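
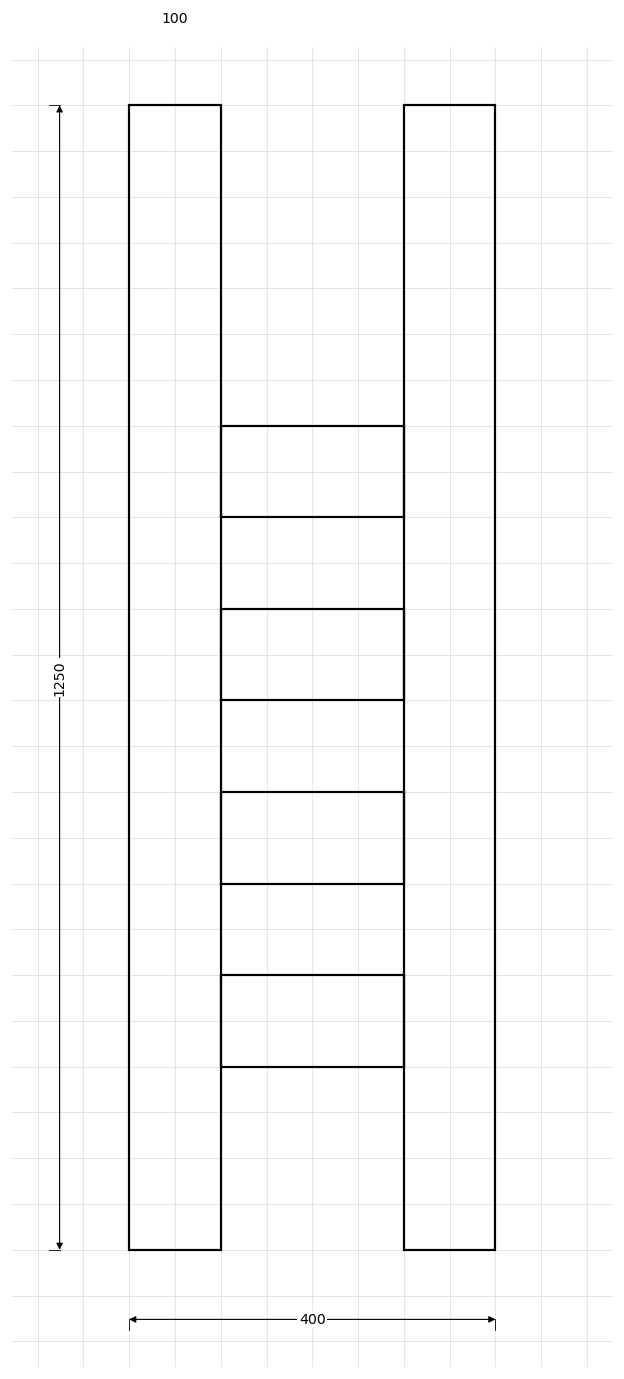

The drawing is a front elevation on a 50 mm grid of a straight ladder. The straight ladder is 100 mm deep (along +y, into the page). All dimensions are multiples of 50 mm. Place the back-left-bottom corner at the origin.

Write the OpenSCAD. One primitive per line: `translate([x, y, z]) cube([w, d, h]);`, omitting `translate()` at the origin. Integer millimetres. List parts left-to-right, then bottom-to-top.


cube([100, 100, 1250]);
translate([100, 0, 200]) cube([200, 100, 100]);
translate([100, 0, 400]) cube([200, 100, 100]);
translate([100, 0, 600]) cube([200, 100, 100]);
translate([100, 0, 800]) cube([200, 100, 100]);
translate([300, 0, 0]) cube([100, 100, 1250]);


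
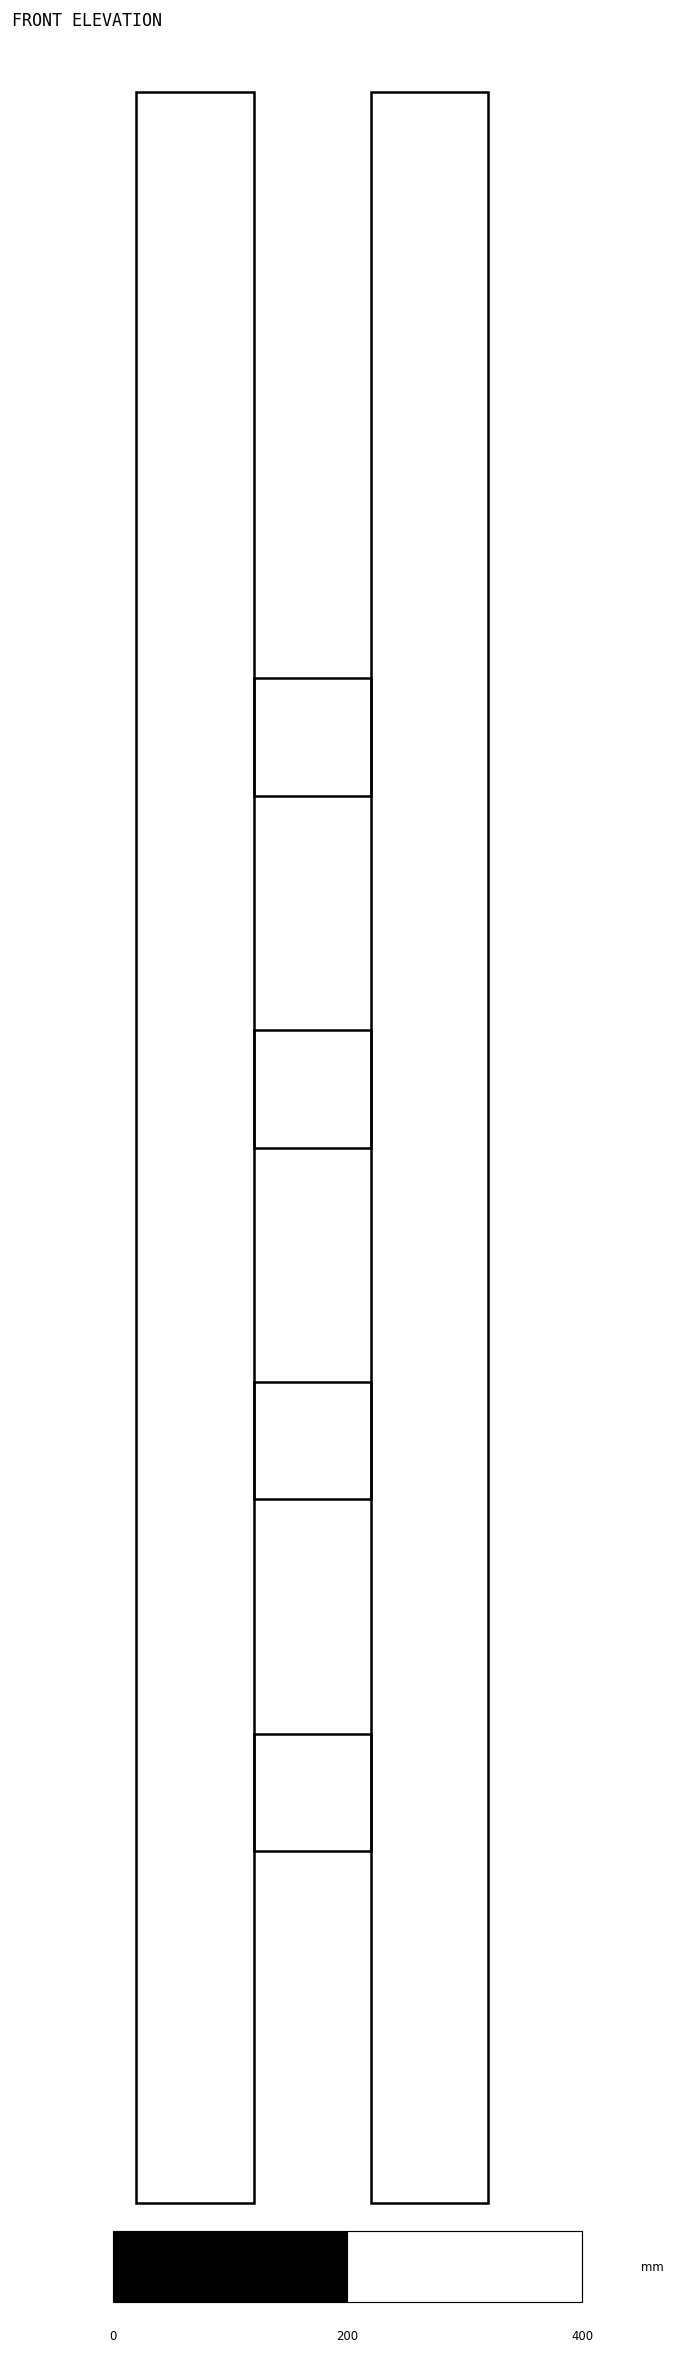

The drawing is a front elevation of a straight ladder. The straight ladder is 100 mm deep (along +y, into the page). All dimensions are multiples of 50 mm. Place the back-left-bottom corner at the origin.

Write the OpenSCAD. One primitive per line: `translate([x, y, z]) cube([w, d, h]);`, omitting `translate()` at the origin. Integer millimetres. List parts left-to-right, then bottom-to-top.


cube([100, 100, 1800]);
translate([100, 0, 300]) cube([100, 100, 100]);
translate([100, 0, 600]) cube([100, 100, 100]);
translate([100, 0, 900]) cube([100, 100, 100]);
translate([100, 0, 1200]) cube([100, 100, 100]);
translate([200, 0, 0]) cube([100, 100, 1800]);


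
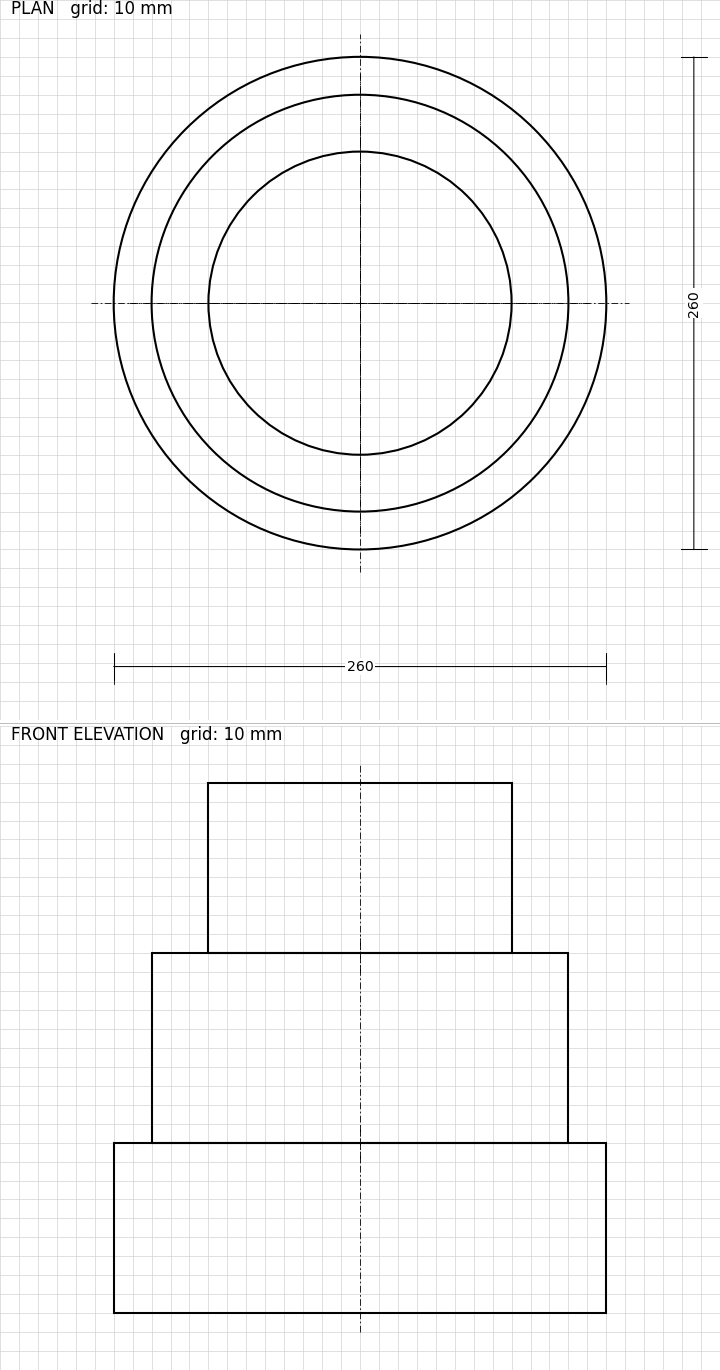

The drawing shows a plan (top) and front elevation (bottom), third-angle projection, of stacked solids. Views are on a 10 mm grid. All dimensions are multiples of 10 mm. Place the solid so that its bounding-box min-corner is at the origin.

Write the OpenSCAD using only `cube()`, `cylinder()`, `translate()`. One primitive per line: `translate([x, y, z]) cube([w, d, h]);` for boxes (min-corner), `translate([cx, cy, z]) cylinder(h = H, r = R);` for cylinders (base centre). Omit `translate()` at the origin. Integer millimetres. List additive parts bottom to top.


translate([130, 130, 0]) cylinder(h = 90, r = 130);
translate([130, 130, 90]) cylinder(h = 100, r = 110);
translate([130, 130, 190]) cylinder(h = 90, r = 80);


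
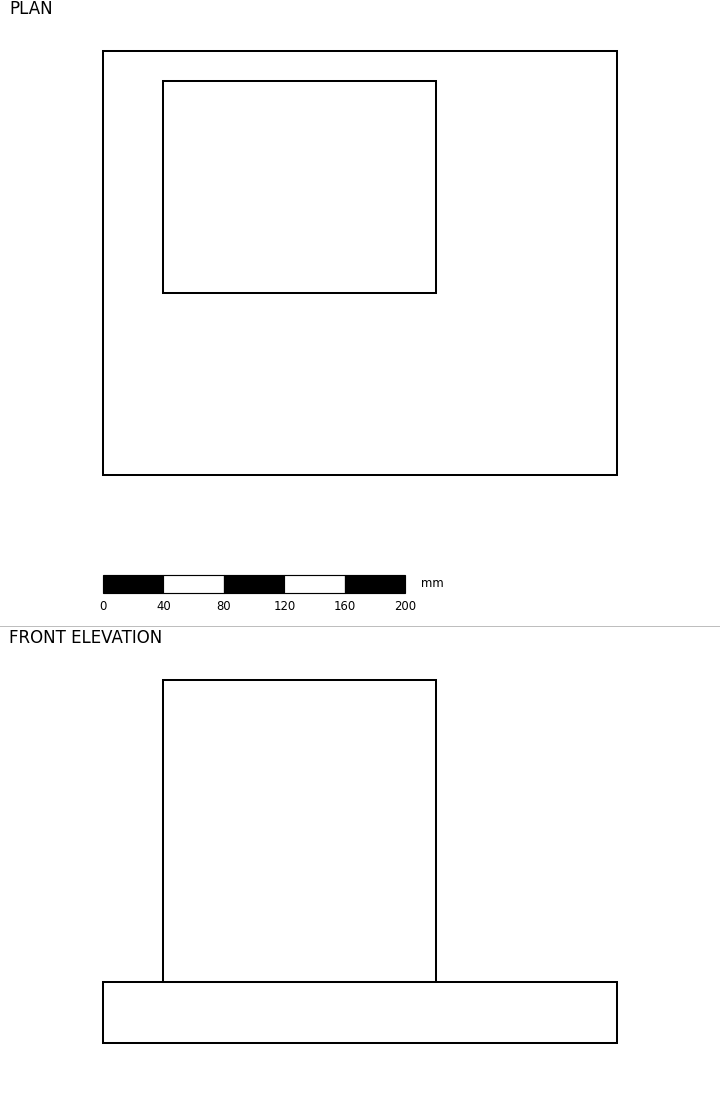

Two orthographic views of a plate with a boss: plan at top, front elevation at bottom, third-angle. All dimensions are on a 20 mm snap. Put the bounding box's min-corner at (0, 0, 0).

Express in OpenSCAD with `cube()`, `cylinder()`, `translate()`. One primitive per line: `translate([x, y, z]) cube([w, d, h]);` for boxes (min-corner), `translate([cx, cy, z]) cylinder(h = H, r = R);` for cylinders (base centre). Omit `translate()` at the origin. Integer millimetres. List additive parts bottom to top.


cube([340, 280, 40]);
translate([40, 120, 40]) cube([180, 140, 200]);


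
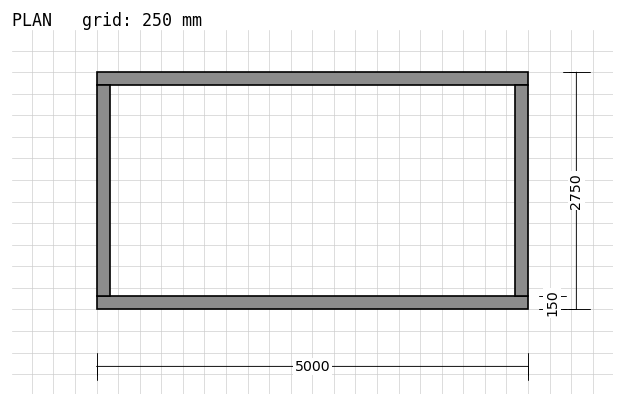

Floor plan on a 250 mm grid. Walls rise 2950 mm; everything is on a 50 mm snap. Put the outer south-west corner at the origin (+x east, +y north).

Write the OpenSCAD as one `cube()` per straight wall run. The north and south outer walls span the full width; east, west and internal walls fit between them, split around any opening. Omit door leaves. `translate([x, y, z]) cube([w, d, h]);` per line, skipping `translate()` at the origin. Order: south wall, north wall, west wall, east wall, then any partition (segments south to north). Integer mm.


cube([5000, 150, 2950]);
translate([0, 2600, 0]) cube([5000, 150, 2950]);
translate([0, 150, 0]) cube([150, 2450, 2950]);
translate([4850, 150, 0]) cube([150, 2450, 2950]);


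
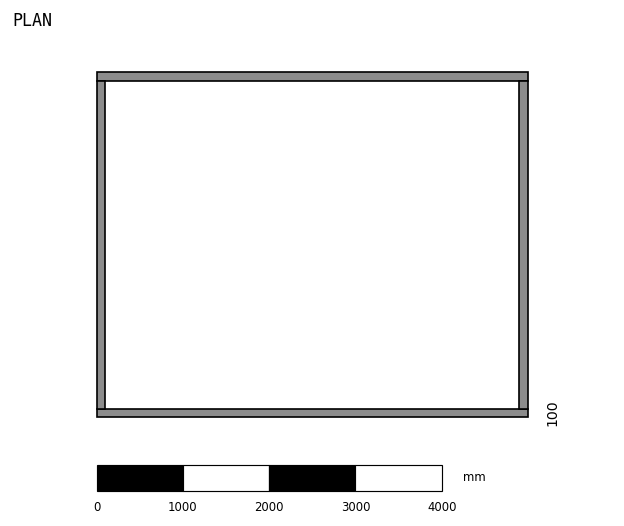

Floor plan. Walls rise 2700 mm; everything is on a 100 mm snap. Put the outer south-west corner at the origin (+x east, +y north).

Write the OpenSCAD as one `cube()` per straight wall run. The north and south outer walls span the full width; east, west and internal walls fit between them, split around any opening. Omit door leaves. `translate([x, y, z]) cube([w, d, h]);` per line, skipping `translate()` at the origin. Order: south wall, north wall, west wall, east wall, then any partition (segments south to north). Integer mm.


cube([5000, 100, 2700]);
translate([0, 3900, 0]) cube([5000, 100, 2700]);
translate([0, 100, 0]) cube([100, 3800, 2700]);
translate([4900, 100, 0]) cube([100, 3800, 2700]);


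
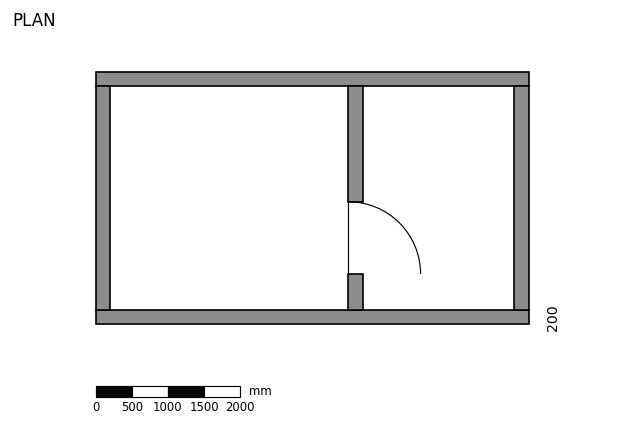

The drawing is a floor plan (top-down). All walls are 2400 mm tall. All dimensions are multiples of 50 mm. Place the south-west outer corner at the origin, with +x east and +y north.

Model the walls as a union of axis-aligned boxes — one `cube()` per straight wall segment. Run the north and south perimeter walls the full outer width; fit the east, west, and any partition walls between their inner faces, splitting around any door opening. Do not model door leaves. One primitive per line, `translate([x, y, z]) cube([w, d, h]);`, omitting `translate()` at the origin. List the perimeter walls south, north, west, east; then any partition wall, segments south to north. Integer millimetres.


cube([6000, 200, 2400]);
translate([0, 3300, 0]) cube([6000, 200, 2400]);
translate([0, 200, 0]) cube([200, 3100, 2400]);
translate([5800, 200, 0]) cube([200, 3100, 2400]);
translate([3500, 200, 0]) cube([200, 500, 2400]);
translate([3500, 1700, 0]) cube([200, 1600, 2400]);


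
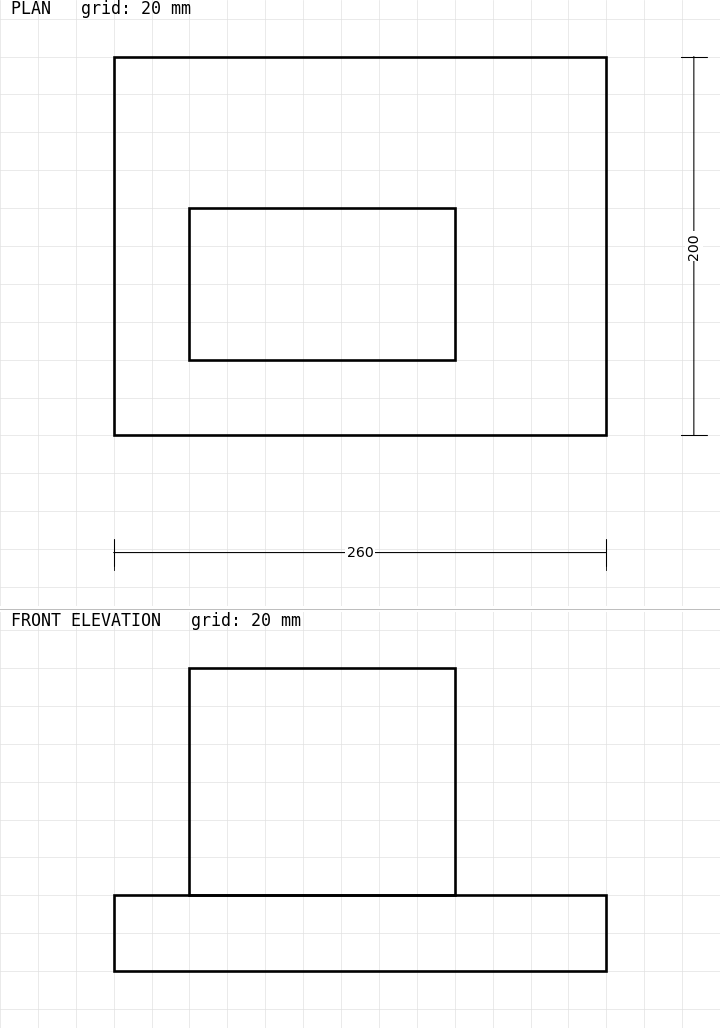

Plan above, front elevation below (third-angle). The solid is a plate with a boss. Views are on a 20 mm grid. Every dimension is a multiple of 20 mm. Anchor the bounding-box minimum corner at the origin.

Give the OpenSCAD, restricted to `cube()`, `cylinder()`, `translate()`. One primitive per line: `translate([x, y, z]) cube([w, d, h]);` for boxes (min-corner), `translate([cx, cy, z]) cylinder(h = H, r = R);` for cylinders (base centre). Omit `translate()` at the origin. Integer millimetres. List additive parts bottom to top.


cube([260, 200, 40]);
translate([40, 40, 40]) cube([140, 80, 120]);


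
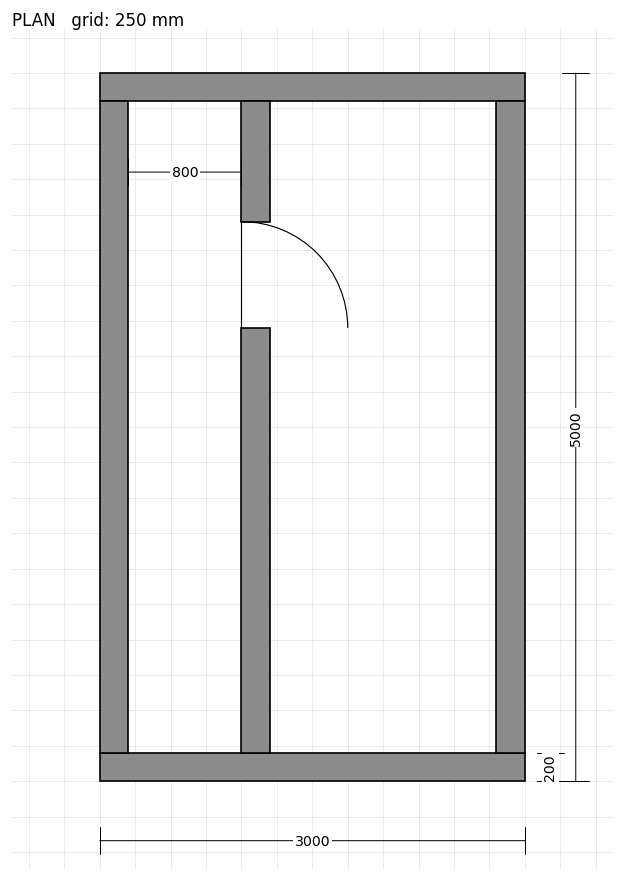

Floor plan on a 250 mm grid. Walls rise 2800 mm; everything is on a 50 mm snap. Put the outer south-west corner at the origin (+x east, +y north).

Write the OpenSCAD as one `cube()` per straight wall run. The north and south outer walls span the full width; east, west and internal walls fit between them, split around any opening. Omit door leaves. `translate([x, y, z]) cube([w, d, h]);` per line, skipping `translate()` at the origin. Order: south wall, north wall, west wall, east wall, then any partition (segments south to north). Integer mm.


cube([3000, 200, 2800]);
translate([0, 4800, 0]) cube([3000, 200, 2800]);
translate([0, 200, 0]) cube([200, 4600, 2800]);
translate([2800, 200, 0]) cube([200, 4600, 2800]);
translate([1000, 200, 0]) cube([200, 3000, 2800]);
translate([1000, 3950, 0]) cube([200, 850, 2800]);


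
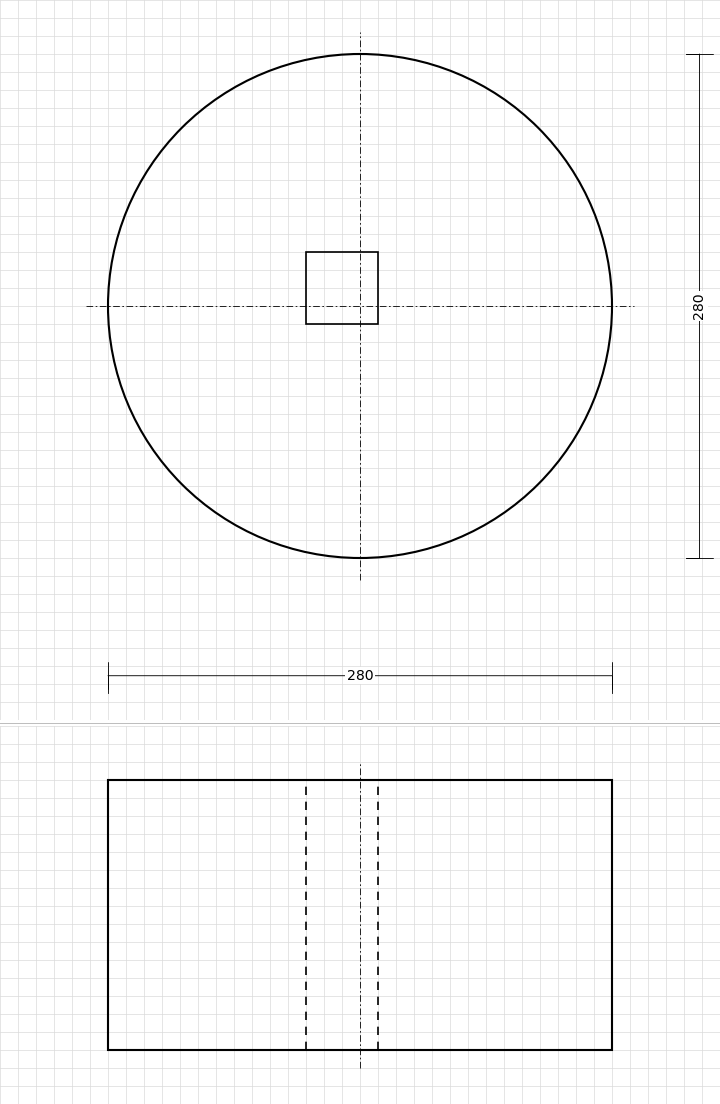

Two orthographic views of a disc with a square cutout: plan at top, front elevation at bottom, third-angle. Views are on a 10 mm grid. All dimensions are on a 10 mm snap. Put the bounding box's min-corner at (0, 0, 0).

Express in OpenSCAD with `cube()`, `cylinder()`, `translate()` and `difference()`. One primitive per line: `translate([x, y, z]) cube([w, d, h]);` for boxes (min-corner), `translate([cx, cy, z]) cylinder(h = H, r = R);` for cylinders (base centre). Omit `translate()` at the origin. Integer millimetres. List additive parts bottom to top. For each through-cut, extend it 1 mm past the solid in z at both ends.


difference() {
  translate([140, 140, 0]) cylinder(h = 150, r = 140);
  translate([110, 130, -1]) cube([40, 40, 152]);
}


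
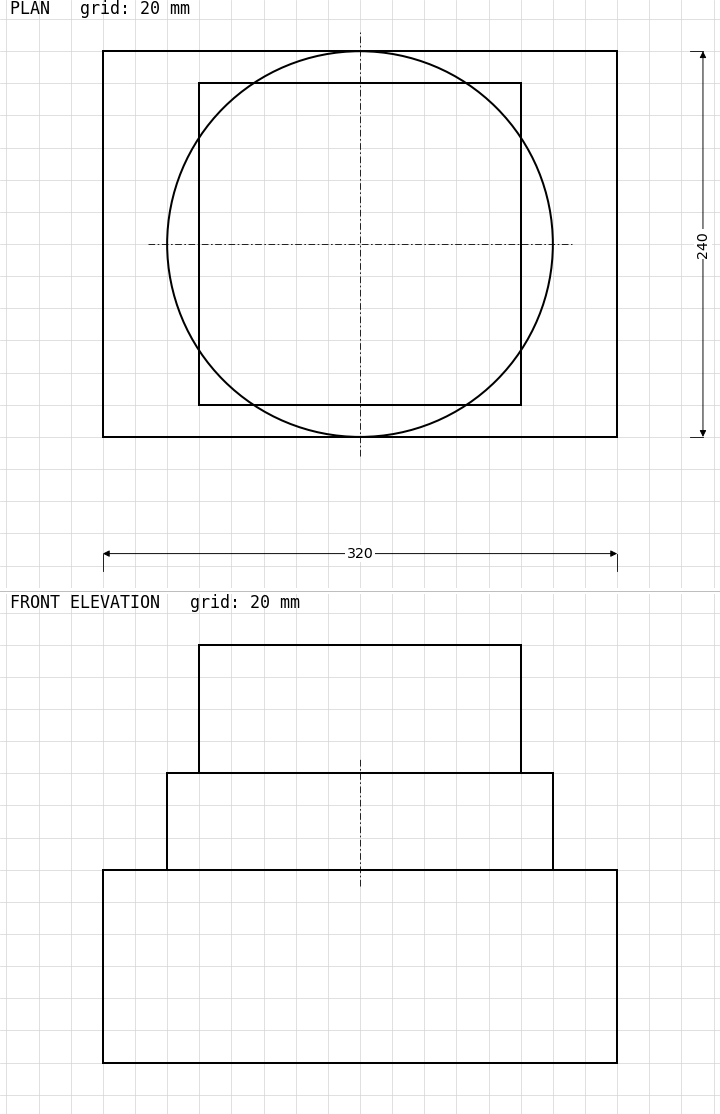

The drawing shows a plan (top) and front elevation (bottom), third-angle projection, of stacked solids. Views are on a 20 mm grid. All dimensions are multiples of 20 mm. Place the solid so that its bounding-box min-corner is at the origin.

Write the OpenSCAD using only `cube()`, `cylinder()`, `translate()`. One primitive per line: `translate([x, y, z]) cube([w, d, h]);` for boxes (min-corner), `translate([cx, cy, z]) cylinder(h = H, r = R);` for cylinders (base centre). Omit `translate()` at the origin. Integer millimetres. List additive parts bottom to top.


cube([320, 240, 120]);
translate([160, 120, 120]) cylinder(h = 60, r = 120);
translate([60, 20, 180]) cube([200, 200, 80]);


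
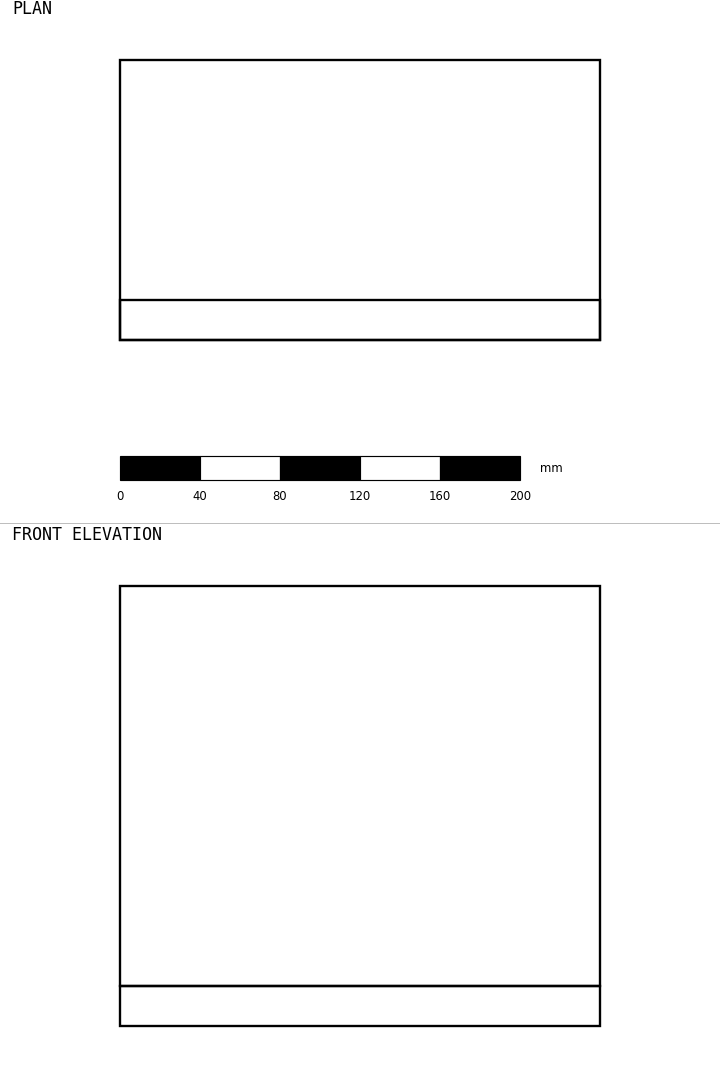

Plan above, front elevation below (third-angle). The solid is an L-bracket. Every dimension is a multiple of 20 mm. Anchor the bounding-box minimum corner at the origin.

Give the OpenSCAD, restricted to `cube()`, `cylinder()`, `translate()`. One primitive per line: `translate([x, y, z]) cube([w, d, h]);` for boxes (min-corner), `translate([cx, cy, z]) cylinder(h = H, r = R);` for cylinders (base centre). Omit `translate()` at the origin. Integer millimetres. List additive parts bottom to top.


cube([240, 140, 20]);
translate([0, 0, 20]) cube([240, 20, 200]);


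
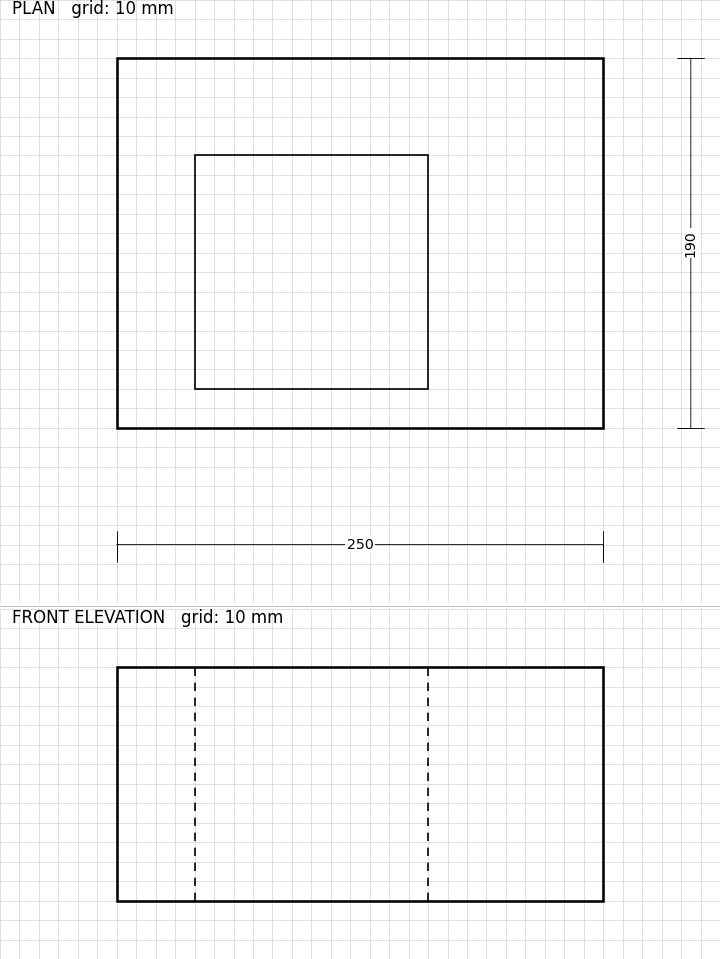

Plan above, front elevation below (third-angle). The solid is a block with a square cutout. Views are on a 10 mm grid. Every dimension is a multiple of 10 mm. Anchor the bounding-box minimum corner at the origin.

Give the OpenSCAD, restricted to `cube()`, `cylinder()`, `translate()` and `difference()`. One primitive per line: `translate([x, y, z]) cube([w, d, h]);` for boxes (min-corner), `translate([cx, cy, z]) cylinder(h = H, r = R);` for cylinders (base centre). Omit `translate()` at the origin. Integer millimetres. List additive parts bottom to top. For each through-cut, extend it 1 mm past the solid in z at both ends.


difference() {
  cube([250, 190, 120]);
  translate([40, 20, -1]) cube([120, 120, 122]);
}


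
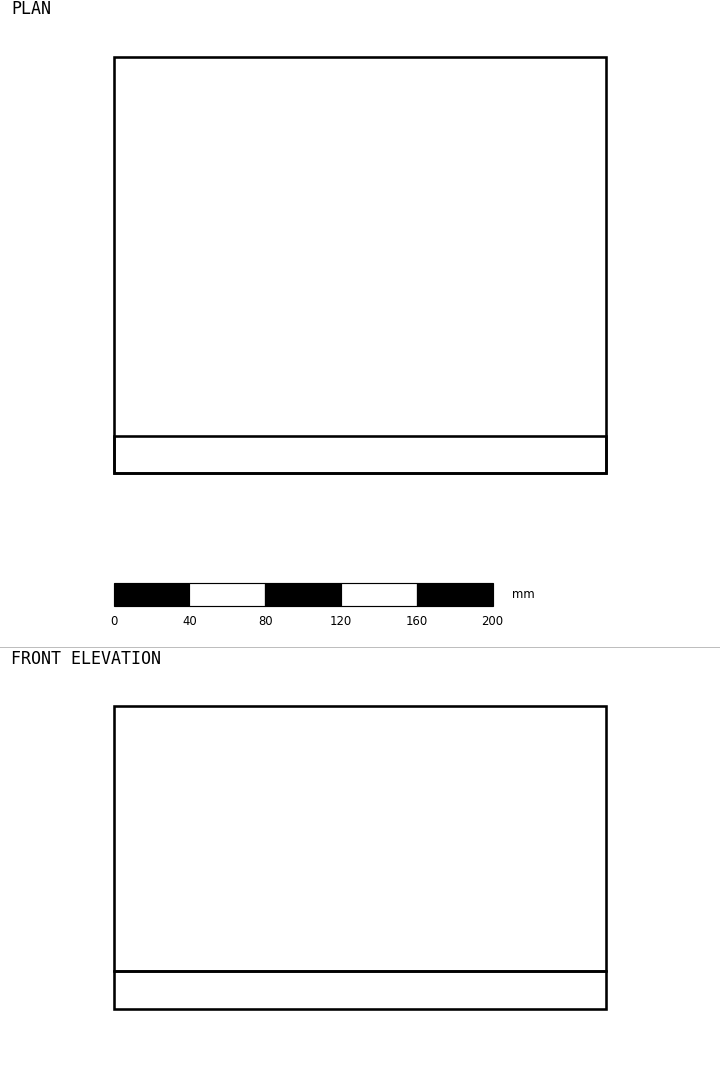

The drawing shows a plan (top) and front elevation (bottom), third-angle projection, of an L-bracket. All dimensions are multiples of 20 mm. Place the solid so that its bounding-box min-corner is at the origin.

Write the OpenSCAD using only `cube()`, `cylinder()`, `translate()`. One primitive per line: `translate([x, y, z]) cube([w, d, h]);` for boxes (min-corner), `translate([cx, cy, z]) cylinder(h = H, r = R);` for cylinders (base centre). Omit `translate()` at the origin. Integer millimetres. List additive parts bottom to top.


cube([260, 220, 20]);
translate([0, 0, 20]) cube([260, 20, 140]);


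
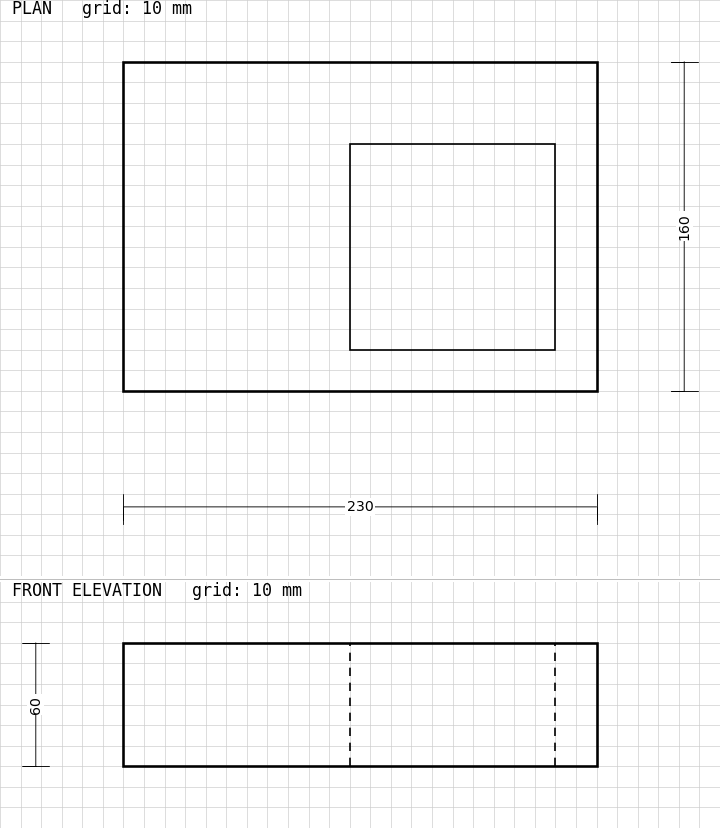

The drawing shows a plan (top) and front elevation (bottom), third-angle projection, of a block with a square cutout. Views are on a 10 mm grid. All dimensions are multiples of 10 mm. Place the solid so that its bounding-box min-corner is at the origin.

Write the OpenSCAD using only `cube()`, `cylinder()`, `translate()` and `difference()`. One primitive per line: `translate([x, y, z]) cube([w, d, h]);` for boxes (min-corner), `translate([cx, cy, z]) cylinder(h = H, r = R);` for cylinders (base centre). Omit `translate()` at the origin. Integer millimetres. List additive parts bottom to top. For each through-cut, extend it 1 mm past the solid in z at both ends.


difference() {
  cube([230, 160, 60]);
  translate([110, 20, -1]) cube([100, 100, 62]);
}


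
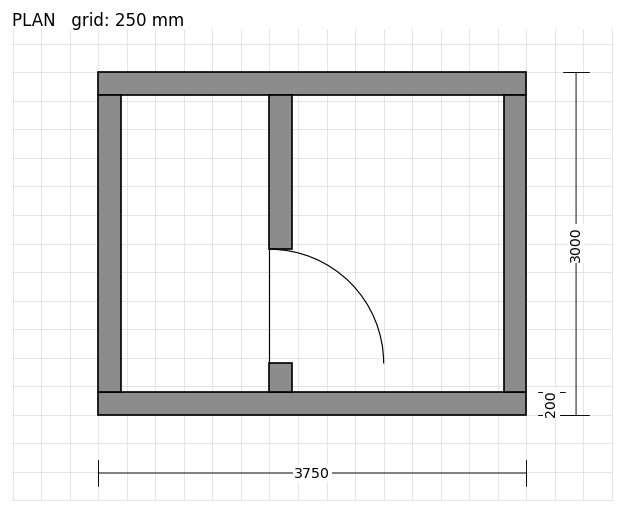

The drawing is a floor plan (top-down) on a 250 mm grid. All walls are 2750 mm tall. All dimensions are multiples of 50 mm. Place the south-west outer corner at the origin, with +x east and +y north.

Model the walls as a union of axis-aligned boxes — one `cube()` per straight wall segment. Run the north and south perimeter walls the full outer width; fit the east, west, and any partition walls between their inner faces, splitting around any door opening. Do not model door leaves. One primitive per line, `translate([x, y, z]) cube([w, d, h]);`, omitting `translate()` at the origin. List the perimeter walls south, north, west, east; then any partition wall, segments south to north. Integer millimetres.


cube([3750, 200, 2750]);
translate([0, 2800, 0]) cube([3750, 200, 2750]);
translate([0, 200, 0]) cube([200, 2600, 2750]);
translate([3550, 200, 0]) cube([200, 2600, 2750]);
translate([1500, 200, 0]) cube([200, 250, 2750]);
translate([1500, 1450, 0]) cube([200, 1350, 2750]);


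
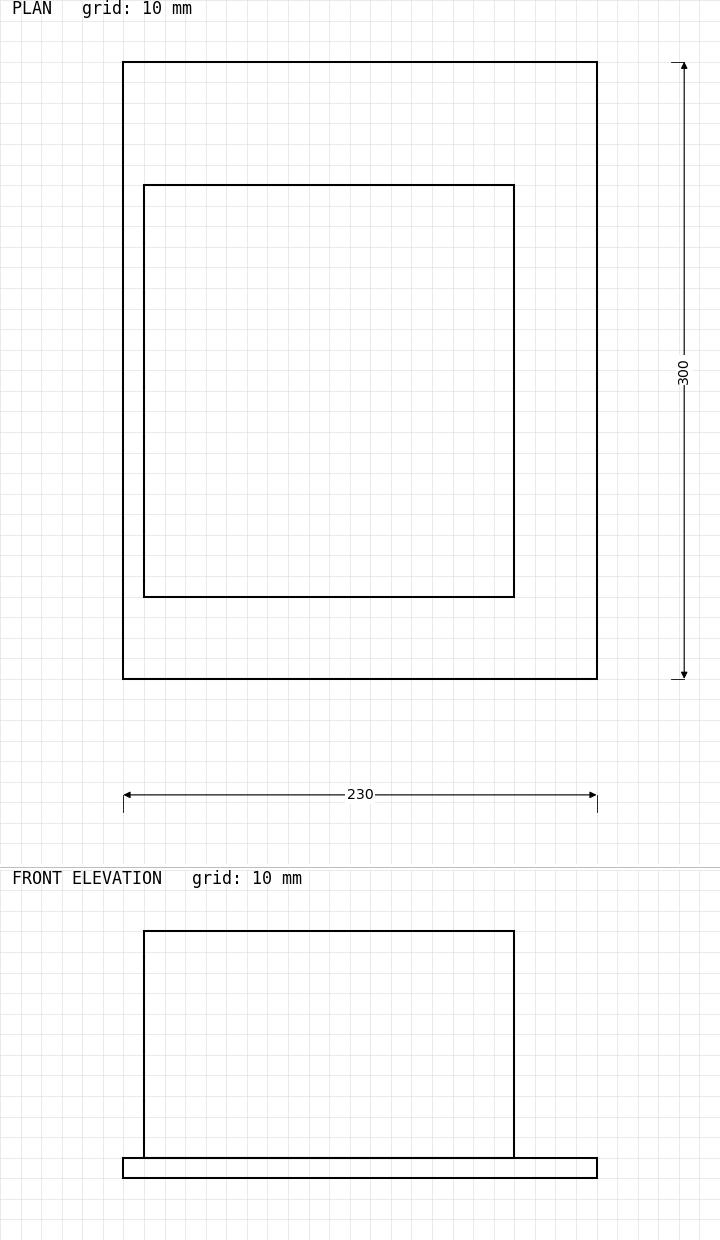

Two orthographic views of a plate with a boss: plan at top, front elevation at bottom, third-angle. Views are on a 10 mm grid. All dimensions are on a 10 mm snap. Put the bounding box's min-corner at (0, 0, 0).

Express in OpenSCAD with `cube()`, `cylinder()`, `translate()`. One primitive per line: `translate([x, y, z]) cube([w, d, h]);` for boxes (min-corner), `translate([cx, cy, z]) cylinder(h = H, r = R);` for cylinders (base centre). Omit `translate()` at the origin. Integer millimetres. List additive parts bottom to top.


cube([230, 300, 10]);
translate([10, 40, 10]) cube([180, 200, 110]);


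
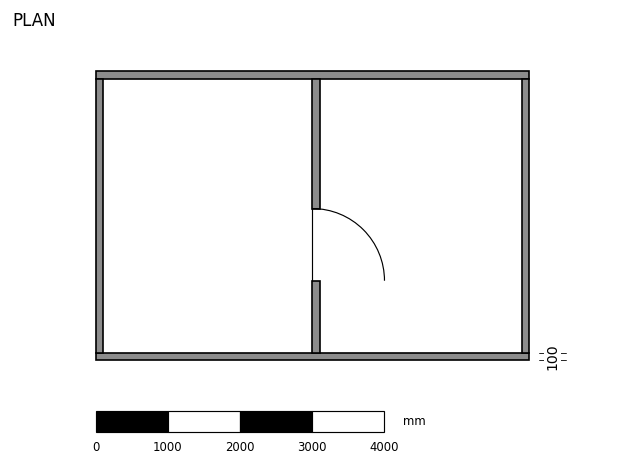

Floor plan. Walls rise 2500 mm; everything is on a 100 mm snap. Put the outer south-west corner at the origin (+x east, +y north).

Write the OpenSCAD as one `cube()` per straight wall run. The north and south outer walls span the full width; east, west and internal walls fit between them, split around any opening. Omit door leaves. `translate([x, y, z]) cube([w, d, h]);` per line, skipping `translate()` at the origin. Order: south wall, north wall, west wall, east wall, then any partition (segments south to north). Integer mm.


cube([6000, 100, 2500]);
translate([0, 3900, 0]) cube([6000, 100, 2500]);
translate([0, 100, 0]) cube([100, 3800, 2500]);
translate([5900, 100, 0]) cube([100, 3800, 2500]);
translate([3000, 100, 0]) cube([100, 1000, 2500]);
translate([3000, 2100, 0]) cube([100, 1800, 2500]);


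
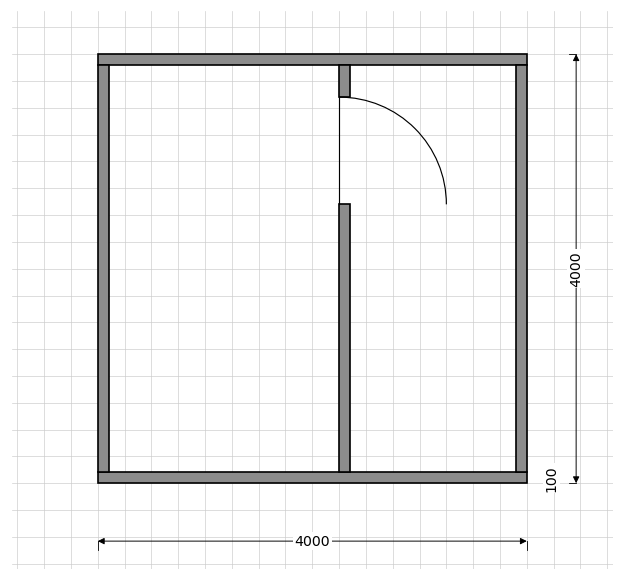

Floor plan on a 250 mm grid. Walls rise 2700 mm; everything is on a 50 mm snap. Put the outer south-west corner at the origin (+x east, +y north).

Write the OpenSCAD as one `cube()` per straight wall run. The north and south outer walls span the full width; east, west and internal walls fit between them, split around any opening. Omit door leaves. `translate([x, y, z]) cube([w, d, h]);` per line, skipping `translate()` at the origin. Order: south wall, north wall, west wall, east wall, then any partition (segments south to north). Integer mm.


cube([4000, 100, 2700]);
translate([0, 3900, 0]) cube([4000, 100, 2700]);
translate([0, 100, 0]) cube([100, 3800, 2700]);
translate([3900, 100, 0]) cube([100, 3800, 2700]);
translate([2250, 100, 0]) cube([100, 2500, 2700]);
translate([2250, 3600, 0]) cube([100, 300, 2700]);


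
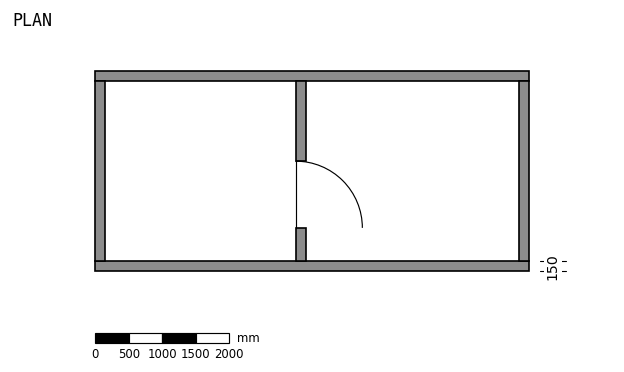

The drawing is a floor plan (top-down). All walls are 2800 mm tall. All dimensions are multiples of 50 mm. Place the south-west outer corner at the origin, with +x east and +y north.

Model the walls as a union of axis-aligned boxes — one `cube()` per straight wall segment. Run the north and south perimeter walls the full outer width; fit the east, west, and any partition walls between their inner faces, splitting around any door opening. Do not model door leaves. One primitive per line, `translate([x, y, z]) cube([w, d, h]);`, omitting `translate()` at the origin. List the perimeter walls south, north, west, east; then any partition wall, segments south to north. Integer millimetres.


cube([6500, 150, 2800]);
translate([0, 2850, 0]) cube([6500, 150, 2800]);
translate([0, 150, 0]) cube([150, 2700, 2800]);
translate([6350, 150, 0]) cube([150, 2700, 2800]);
translate([3000, 150, 0]) cube([150, 500, 2800]);
translate([3000, 1650, 0]) cube([150, 1200, 2800]);


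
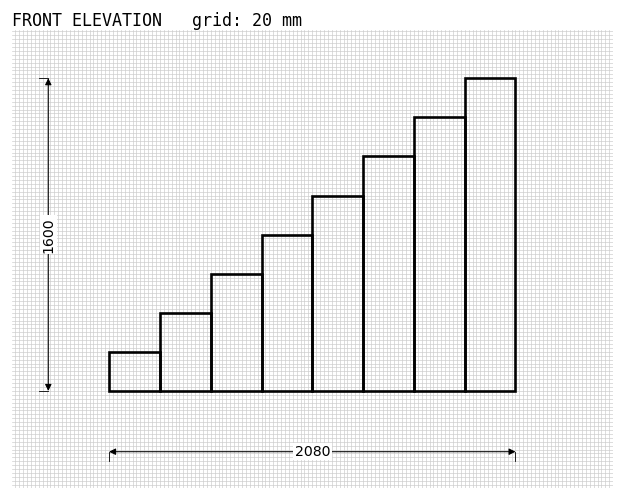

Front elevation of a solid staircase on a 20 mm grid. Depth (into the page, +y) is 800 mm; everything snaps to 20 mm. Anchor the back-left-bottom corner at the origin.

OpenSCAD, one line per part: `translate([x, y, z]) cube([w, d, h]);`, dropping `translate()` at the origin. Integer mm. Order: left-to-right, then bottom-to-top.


cube([260, 800, 200]);
translate([260, 0, 0]) cube([260, 800, 400]);
translate([520, 0, 0]) cube([260, 800, 600]);
translate([780, 0, 0]) cube([260, 800, 800]);
translate([1040, 0, 0]) cube([260, 800, 1000]);
translate([1300, 0, 0]) cube([260, 800, 1200]);
translate([1560, 0, 0]) cube([260, 800, 1400]);
translate([1820, 0, 0]) cube([260, 800, 1600]);


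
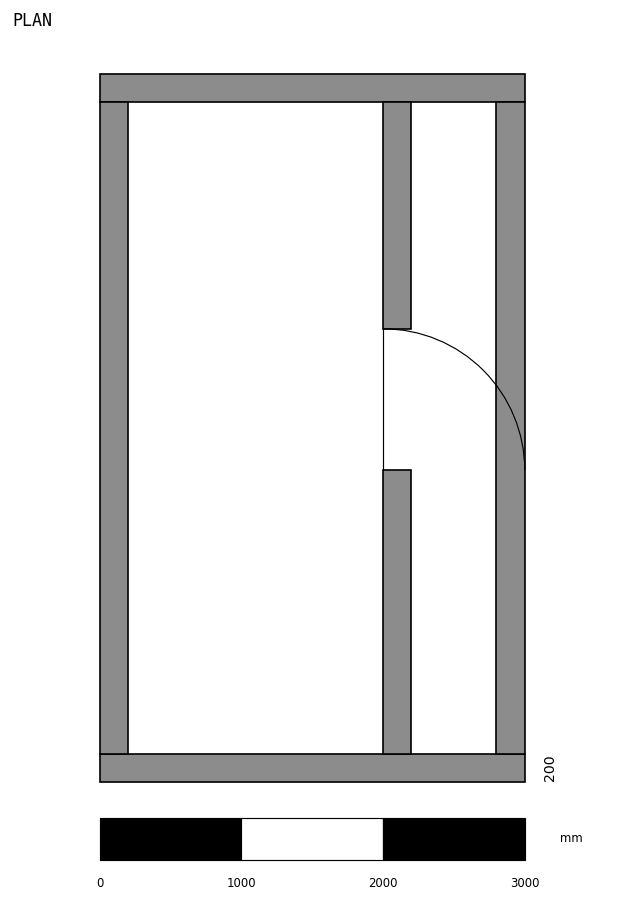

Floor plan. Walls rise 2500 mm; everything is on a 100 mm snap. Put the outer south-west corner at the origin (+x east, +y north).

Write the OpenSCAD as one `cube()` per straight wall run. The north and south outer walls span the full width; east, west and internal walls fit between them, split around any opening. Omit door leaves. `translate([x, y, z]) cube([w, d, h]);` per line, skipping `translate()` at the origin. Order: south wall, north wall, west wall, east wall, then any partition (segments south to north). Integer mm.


cube([3000, 200, 2500]);
translate([0, 4800, 0]) cube([3000, 200, 2500]);
translate([0, 200, 0]) cube([200, 4600, 2500]);
translate([2800, 200, 0]) cube([200, 4600, 2500]);
translate([2000, 200, 0]) cube([200, 2000, 2500]);
translate([2000, 3200, 0]) cube([200, 1600, 2500]);


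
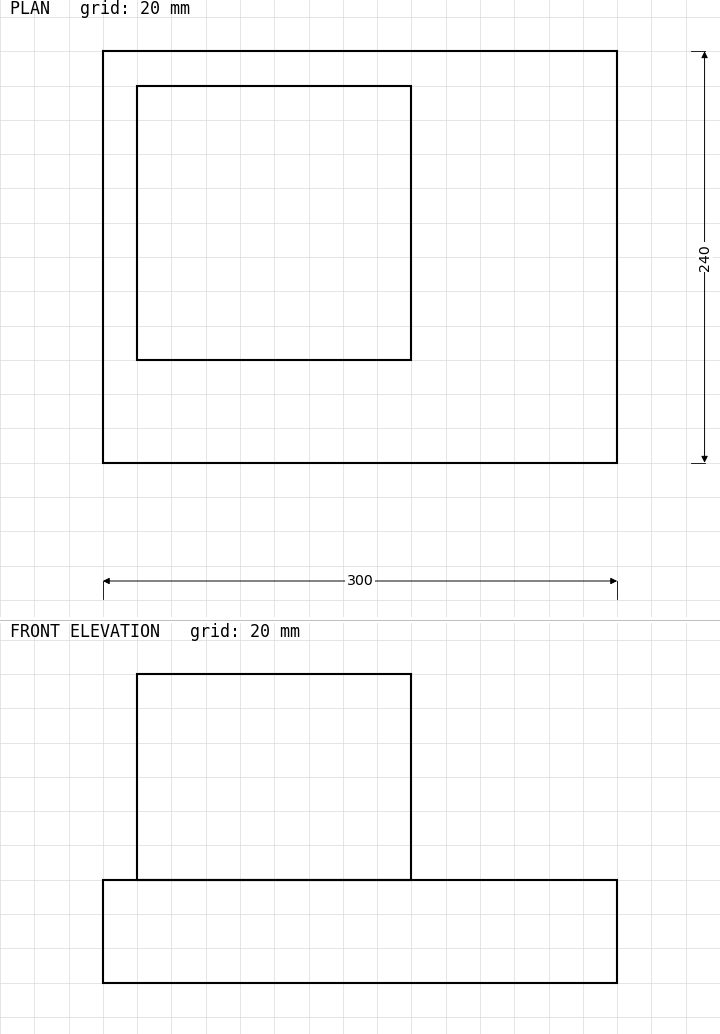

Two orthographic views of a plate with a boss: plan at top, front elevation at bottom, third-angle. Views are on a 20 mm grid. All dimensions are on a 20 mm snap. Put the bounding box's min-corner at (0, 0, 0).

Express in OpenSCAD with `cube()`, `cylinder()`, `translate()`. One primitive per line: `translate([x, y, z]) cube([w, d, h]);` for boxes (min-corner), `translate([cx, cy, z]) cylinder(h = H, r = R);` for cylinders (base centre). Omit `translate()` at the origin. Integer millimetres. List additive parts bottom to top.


cube([300, 240, 60]);
translate([20, 60, 60]) cube([160, 160, 120]);


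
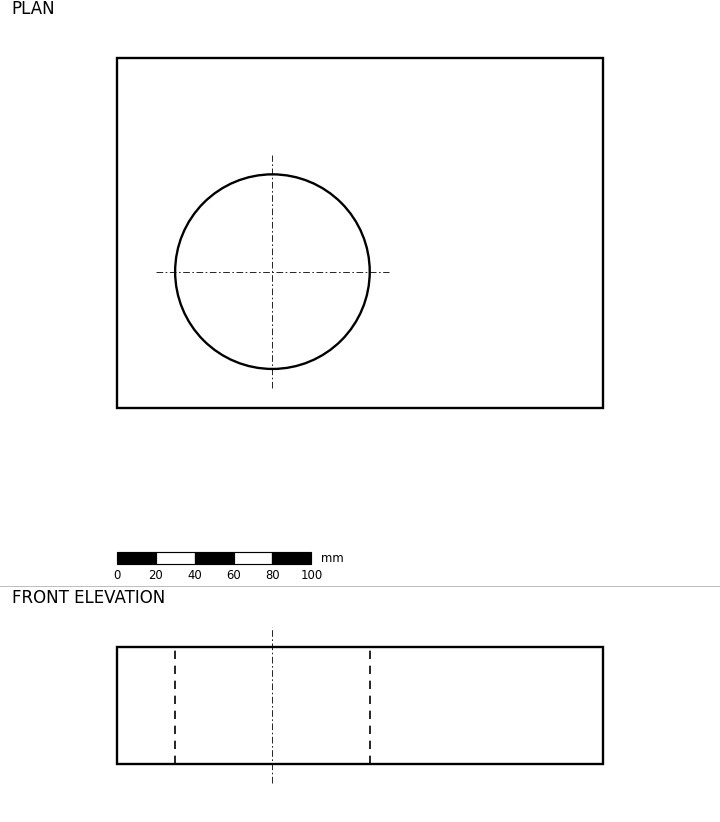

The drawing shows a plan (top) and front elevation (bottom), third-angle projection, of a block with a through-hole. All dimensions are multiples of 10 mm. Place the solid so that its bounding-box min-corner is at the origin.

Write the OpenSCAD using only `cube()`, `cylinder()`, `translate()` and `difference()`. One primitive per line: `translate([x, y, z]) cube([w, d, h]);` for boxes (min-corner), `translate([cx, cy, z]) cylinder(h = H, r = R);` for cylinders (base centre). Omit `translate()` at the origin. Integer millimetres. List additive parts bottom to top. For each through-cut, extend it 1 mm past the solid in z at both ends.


difference() {
  cube([250, 180, 60]);
  translate([80, 70, -1]) cylinder(h = 62, r = 50);
}


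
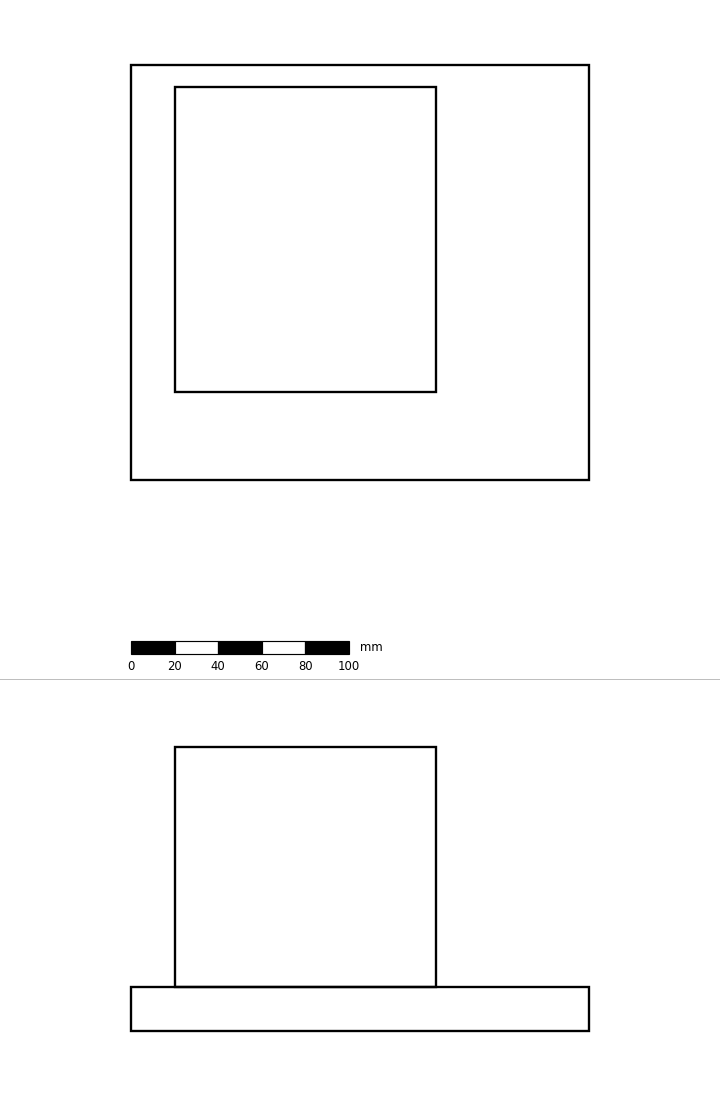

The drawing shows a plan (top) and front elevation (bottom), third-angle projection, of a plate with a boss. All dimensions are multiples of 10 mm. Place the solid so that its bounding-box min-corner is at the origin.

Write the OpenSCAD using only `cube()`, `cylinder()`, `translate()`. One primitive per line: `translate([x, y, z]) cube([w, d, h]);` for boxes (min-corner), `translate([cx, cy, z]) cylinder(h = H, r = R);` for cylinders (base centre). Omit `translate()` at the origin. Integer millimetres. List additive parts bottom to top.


cube([210, 190, 20]);
translate([20, 40, 20]) cube([120, 140, 110]);


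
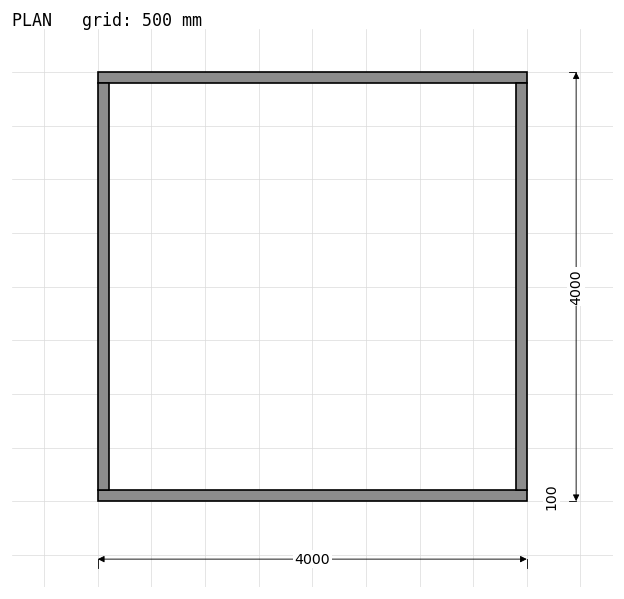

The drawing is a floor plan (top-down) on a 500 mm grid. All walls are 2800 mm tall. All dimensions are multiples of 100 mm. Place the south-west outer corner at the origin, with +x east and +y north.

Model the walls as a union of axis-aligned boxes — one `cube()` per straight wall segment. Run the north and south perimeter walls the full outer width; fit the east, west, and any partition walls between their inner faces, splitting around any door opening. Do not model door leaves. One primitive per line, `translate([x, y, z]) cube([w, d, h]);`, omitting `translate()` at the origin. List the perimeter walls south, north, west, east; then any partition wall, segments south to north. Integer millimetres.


cube([4000, 100, 2800]);
translate([0, 3900, 0]) cube([4000, 100, 2800]);
translate([0, 100, 0]) cube([100, 3800, 2800]);
translate([3900, 100, 0]) cube([100, 3800, 2800]);


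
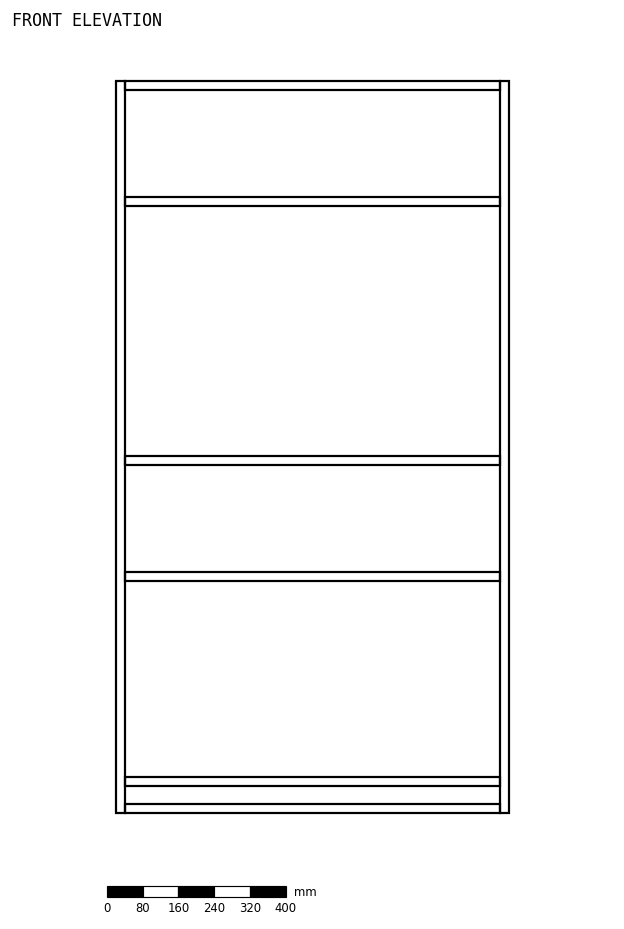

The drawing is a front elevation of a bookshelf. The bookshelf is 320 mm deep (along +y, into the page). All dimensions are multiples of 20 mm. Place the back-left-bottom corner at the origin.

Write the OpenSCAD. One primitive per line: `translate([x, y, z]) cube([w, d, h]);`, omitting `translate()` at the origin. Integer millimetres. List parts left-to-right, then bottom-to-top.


cube([20, 320, 1640]);
translate([20, 0, 0]) cube([840, 320, 20]);
translate([20, 0, 60]) cube([840, 320, 20]);
translate([20, 0, 520]) cube([840, 320, 20]);
translate([20, 0, 780]) cube([840, 320, 20]);
translate([20, 0, 1360]) cube([840, 320, 20]);
translate([20, 0, 1620]) cube([840, 320, 20]);
translate([860, 0, 0]) cube([20, 320, 1640]);


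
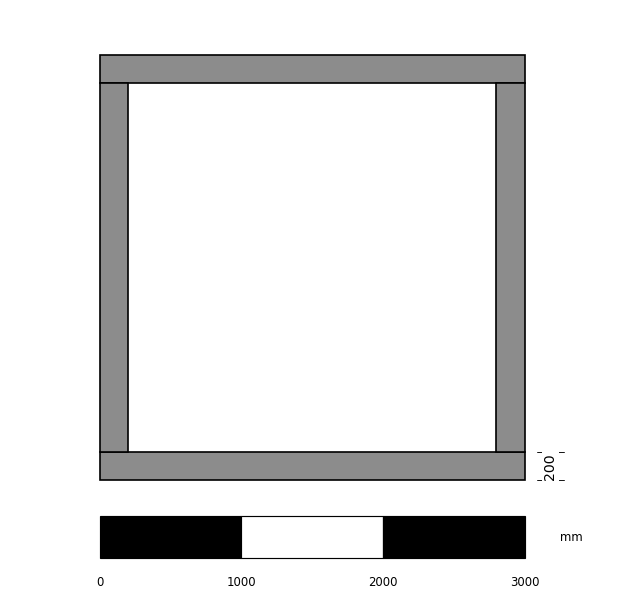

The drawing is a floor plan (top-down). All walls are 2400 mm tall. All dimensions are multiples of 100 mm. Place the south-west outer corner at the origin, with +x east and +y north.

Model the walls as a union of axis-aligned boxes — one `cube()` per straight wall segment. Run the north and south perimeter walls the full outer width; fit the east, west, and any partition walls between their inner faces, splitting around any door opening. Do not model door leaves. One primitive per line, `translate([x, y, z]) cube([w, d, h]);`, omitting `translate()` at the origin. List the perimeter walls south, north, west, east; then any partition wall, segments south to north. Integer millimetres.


cube([3000, 200, 2400]);
translate([0, 2800, 0]) cube([3000, 200, 2400]);
translate([0, 200, 0]) cube([200, 2600, 2400]);
translate([2800, 200, 0]) cube([200, 2600, 2400]);


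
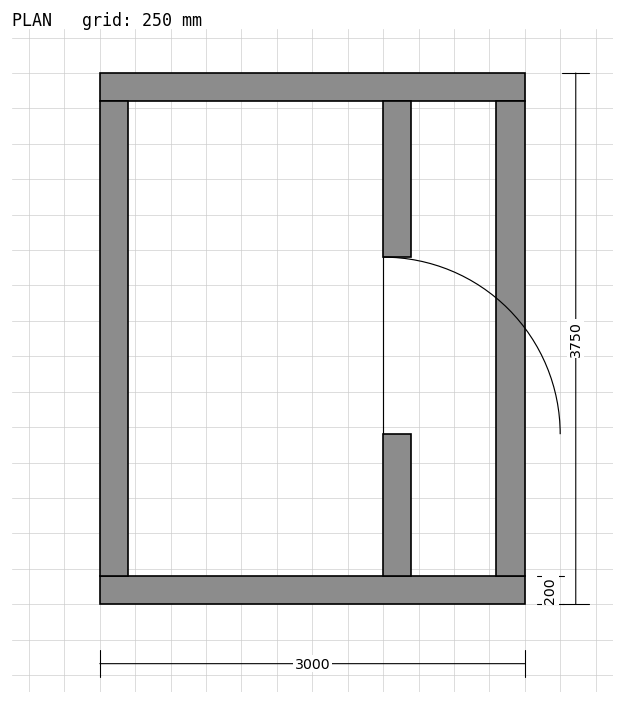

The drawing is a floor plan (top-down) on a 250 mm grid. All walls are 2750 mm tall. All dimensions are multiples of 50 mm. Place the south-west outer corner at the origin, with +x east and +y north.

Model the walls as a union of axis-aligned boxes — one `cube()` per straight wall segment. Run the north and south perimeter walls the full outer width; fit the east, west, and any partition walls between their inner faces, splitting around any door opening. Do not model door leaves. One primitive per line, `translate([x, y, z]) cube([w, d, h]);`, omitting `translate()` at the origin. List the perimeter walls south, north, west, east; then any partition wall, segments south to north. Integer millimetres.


cube([3000, 200, 2750]);
translate([0, 3550, 0]) cube([3000, 200, 2750]);
translate([0, 200, 0]) cube([200, 3350, 2750]);
translate([2800, 200, 0]) cube([200, 3350, 2750]);
translate([2000, 200, 0]) cube([200, 1000, 2750]);
translate([2000, 2450, 0]) cube([200, 1100, 2750]);


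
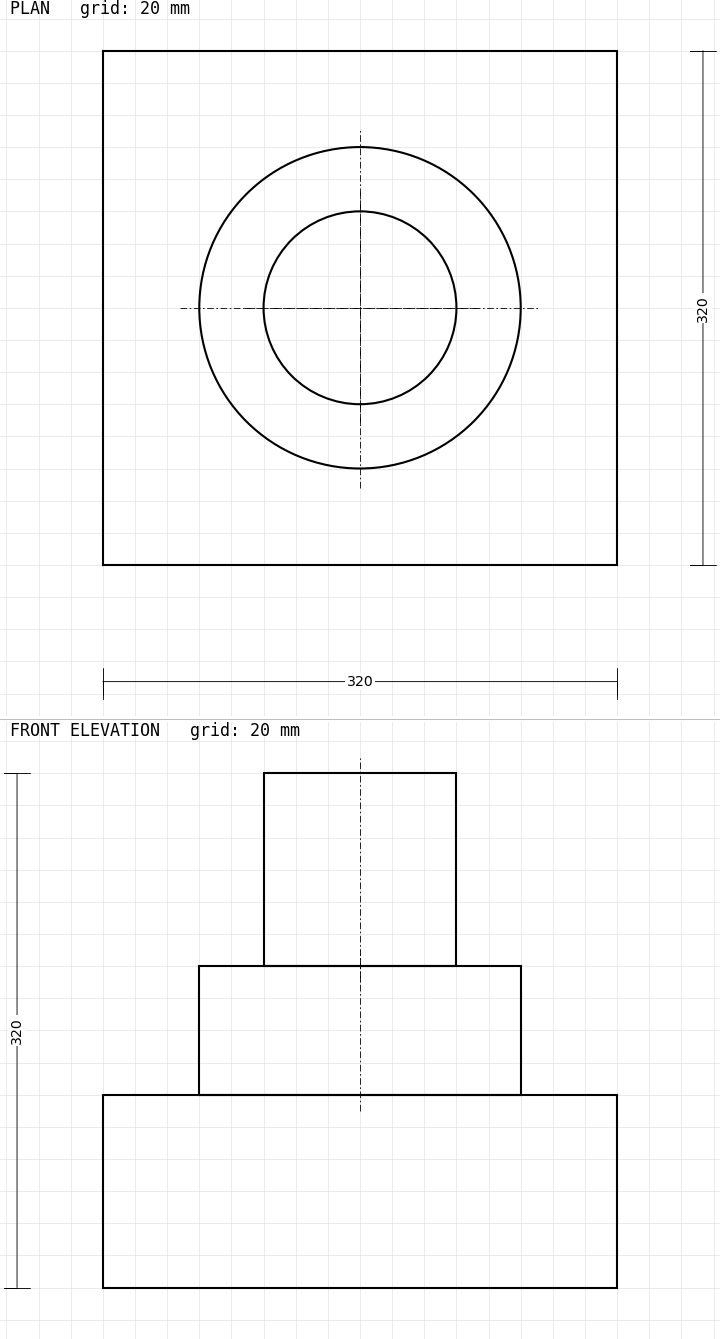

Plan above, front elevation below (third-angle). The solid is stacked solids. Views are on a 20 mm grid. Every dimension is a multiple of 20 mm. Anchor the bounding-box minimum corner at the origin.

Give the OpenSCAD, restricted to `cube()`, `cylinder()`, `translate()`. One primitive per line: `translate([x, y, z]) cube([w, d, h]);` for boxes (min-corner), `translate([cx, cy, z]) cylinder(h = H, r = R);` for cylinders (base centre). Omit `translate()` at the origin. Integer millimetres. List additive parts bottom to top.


cube([320, 320, 120]);
translate([160, 160, 120]) cylinder(h = 80, r = 100);
translate([160, 160, 200]) cylinder(h = 120, r = 60);


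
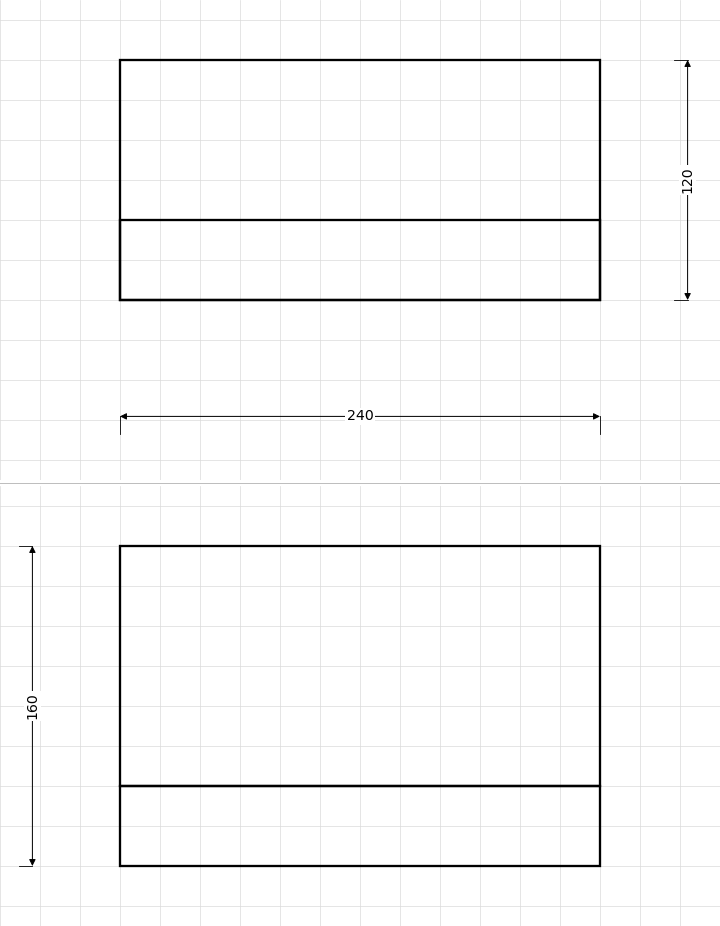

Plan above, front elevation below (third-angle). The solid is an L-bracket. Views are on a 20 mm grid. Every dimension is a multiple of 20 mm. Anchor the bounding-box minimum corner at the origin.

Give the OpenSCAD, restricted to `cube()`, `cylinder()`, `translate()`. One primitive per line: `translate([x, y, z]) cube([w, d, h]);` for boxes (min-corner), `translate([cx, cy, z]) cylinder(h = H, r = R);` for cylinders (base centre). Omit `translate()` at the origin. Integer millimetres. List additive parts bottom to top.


cube([240, 120, 40]);
translate([0, 0, 40]) cube([240, 40, 120]);


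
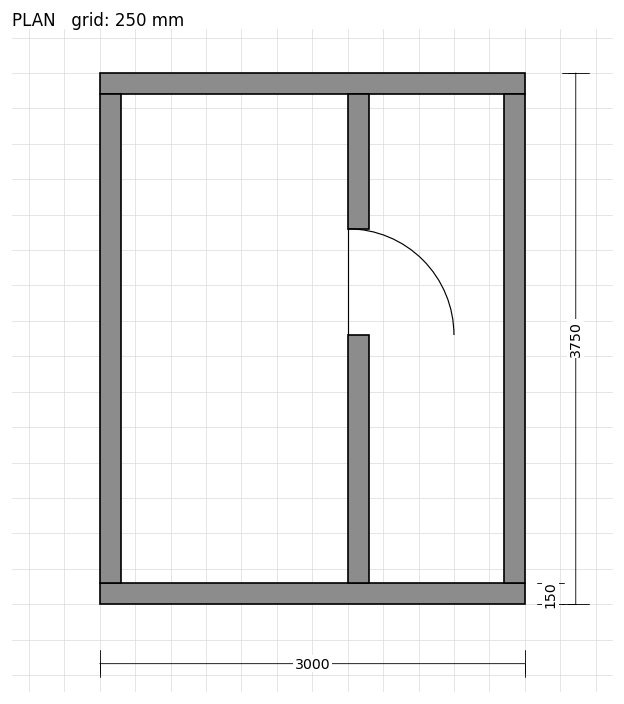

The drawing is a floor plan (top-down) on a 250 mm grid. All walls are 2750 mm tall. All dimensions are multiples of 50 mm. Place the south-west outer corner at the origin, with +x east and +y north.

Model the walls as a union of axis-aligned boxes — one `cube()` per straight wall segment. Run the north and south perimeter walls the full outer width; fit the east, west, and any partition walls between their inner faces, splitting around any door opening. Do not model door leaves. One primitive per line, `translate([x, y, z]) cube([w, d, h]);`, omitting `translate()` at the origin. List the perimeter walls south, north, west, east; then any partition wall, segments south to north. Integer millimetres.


cube([3000, 150, 2750]);
translate([0, 3600, 0]) cube([3000, 150, 2750]);
translate([0, 150, 0]) cube([150, 3450, 2750]);
translate([2850, 150, 0]) cube([150, 3450, 2750]);
translate([1750, 150, 0]) cube([150, 1750, 2750]);
translate([1750, 2650, 0]) cube([150, 950, 2750]);


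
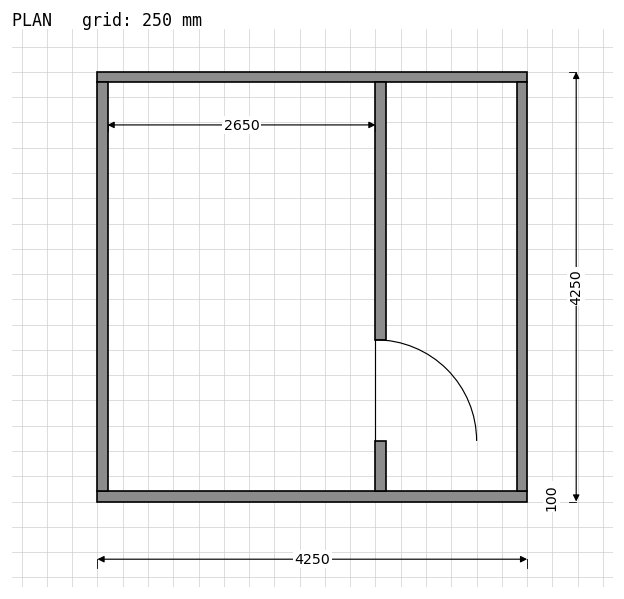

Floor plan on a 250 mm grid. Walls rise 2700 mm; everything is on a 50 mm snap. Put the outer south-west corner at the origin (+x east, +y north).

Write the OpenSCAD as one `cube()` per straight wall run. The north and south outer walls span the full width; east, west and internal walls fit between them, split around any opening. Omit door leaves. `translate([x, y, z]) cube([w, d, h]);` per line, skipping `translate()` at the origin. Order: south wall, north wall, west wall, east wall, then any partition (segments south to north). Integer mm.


cube([4250, 100, 2700]);
translate([0, 4150, 0]) cube([4250, 100, 2700]);
translate([0, 100, 0]) cube([100, 4050, 2700]);
translate([4150, 100, 0]) cube([100, 4050, 2700]);
translate([2750, 100, 0]) cube([100, 500, 2700]);
translate([2750, 1600, 0]) cube([100, 2550, 2700]);


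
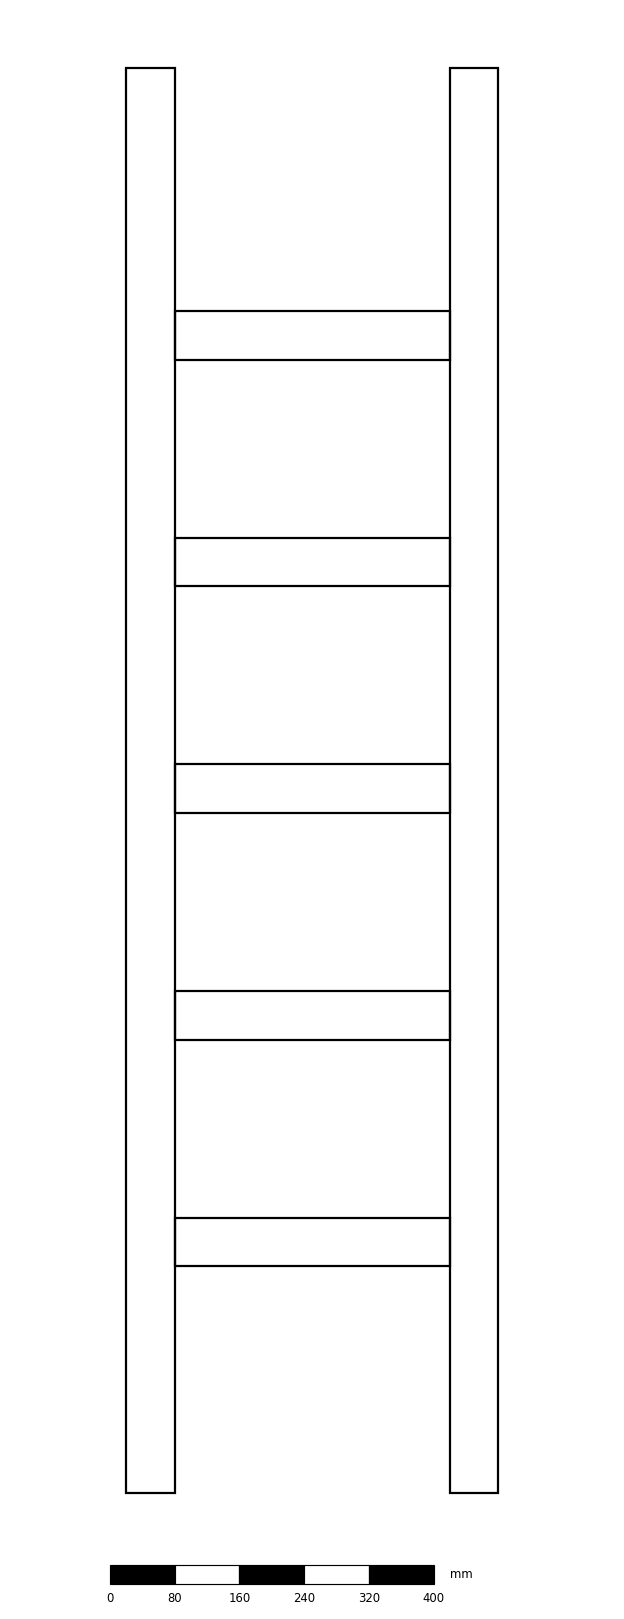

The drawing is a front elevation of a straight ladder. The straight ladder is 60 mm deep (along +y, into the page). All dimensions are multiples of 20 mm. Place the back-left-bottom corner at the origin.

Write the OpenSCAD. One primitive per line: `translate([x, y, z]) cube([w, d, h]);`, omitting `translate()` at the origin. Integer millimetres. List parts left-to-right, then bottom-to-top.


cube([60, 60, 1760]);
translate([60, 0, 280]) cube([340, 60, 60]);
translate([60, 0, 560]) cube([340, 60, 60]);
translate([60, 0, 840]) cube([340, 60, 60]);
translate([60, 0, 1120]) cube([340, 60, 60]);
translate([60, 0, 1400]) cube([340, 60, 60]);
translate([400, 0, 0]) cube([60, 60, 1760]);


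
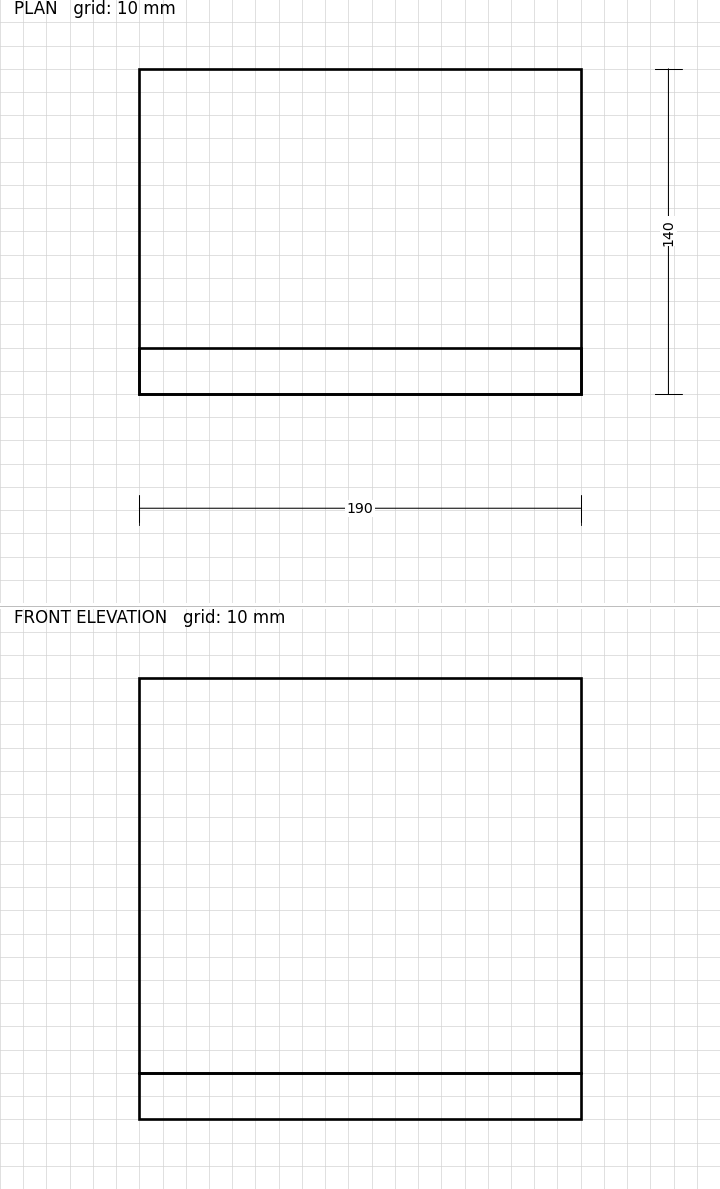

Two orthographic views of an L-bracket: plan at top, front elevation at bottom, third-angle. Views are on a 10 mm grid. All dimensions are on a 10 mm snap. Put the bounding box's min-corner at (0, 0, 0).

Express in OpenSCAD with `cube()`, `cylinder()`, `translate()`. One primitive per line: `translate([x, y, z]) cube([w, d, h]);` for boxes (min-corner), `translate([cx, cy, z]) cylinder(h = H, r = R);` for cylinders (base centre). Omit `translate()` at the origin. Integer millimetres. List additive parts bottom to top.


cube([190, 140, 20]);
translate([0, 0, 20]) cube([190, 20, 170]);
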